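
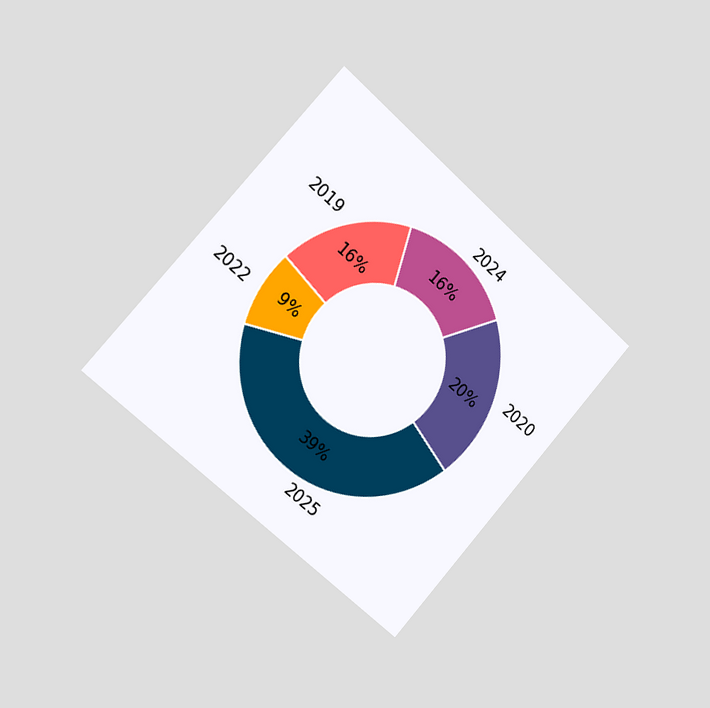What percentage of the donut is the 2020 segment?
20%

The chart is tilted about 42° clockwise and viewed slightly from the left. The 2020 segment takes up 20% of the ring.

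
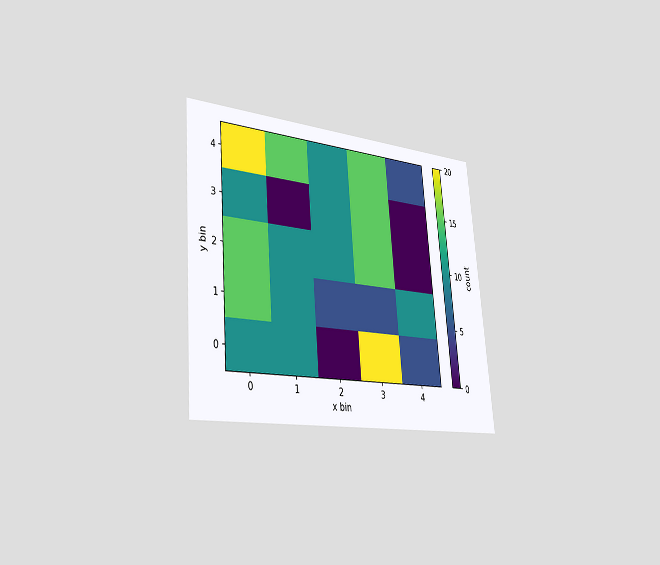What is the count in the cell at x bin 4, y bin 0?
5

The chart is tilted about 5° counter-clockwise and viewed slightly from the left. Matching the cell (4, 0) against the colorbar gives 5.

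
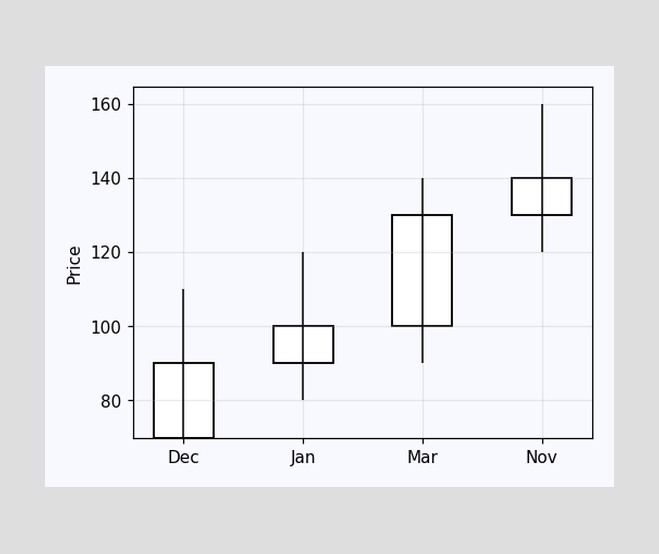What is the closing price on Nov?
The Nov candle closes at 140.

140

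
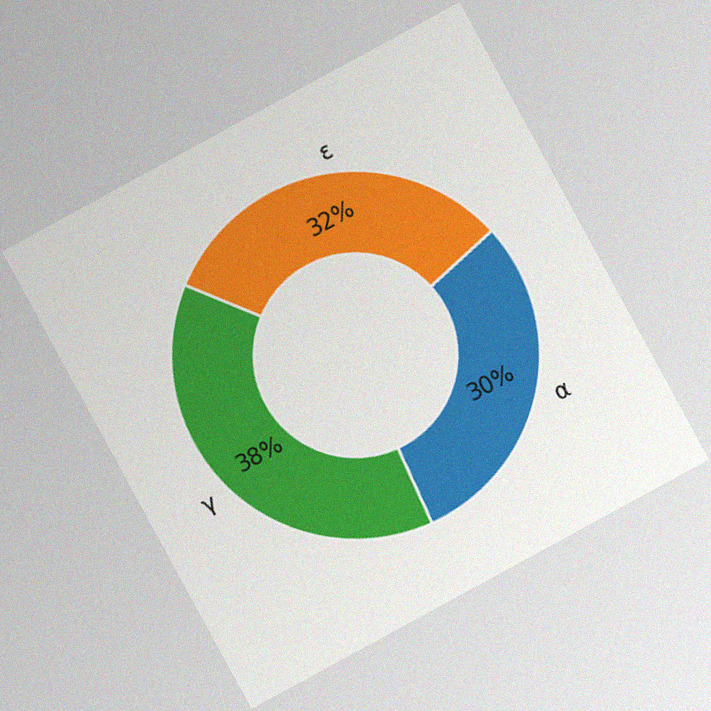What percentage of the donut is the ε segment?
32%

The chart is tilted about 29° counter-clockwise, with some photo noise. The ε segment takes up 32% of the ring.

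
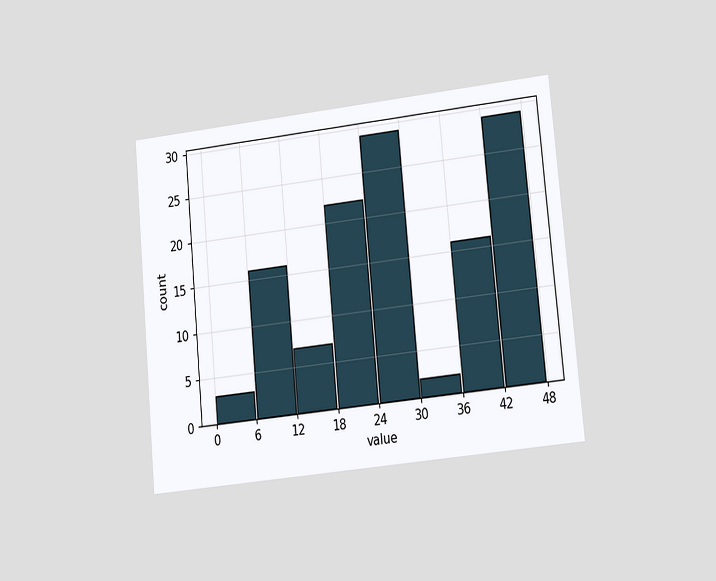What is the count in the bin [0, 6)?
The chart is tilted about 5° counter-clockwise and viewed at a slight angle. The [0, 6) bin has height 3.

3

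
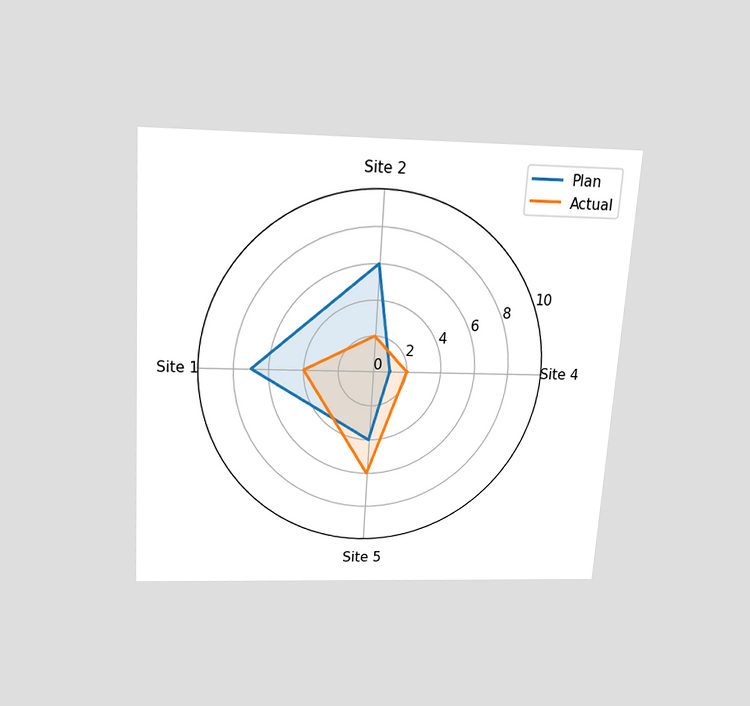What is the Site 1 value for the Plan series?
The chart is tilted about 4° clockwise and viewed slightly from above. On the Site 1 axis, Plan reaches 7.

7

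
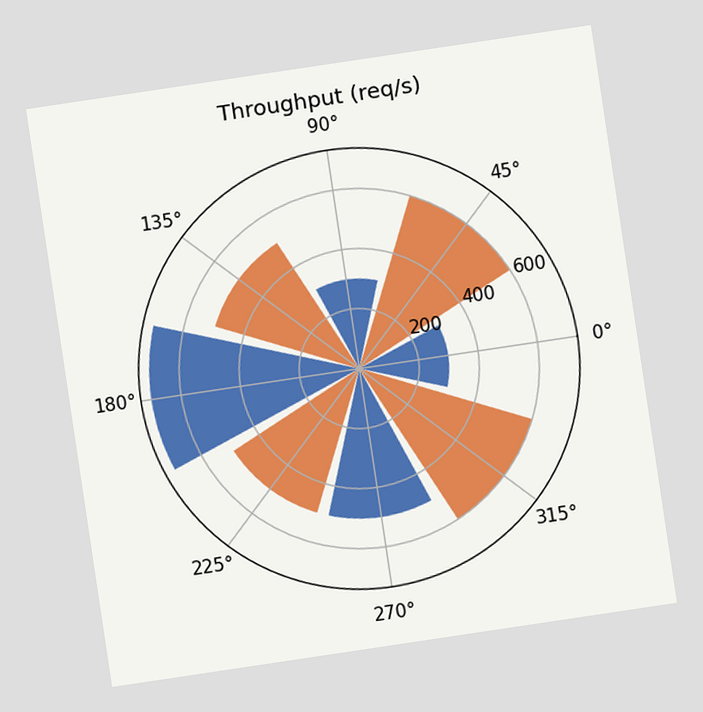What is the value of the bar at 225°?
500req/s

The chart is tilted about 8° counter-clockwise. The bar at 225° reaches 500req/s on the radial axis.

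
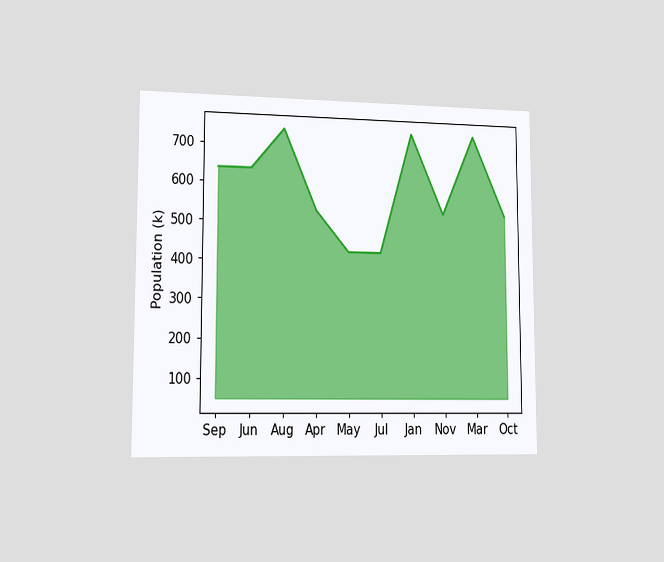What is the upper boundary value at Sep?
The chart is viewed slightly from the left. At Sep the upper boundary is at 636k.

636k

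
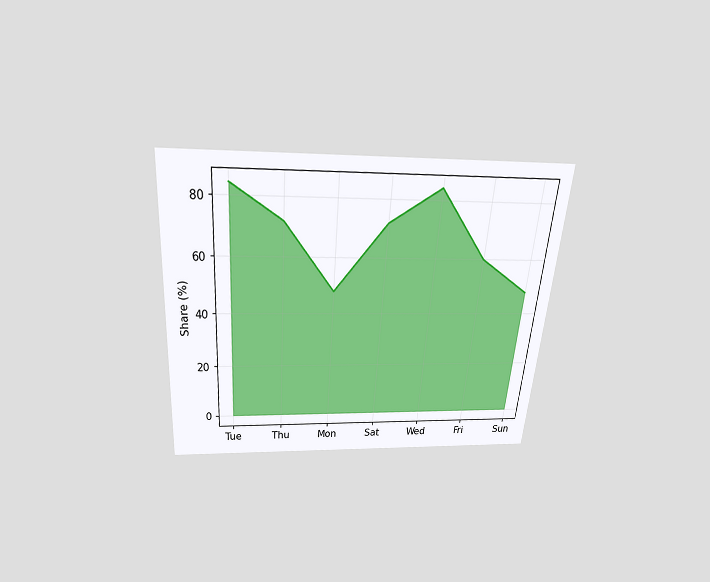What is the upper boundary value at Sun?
The chart is tilted about 4° clockwise and viewed slightly from above. At Sun the upper boundary is at 48%.

48%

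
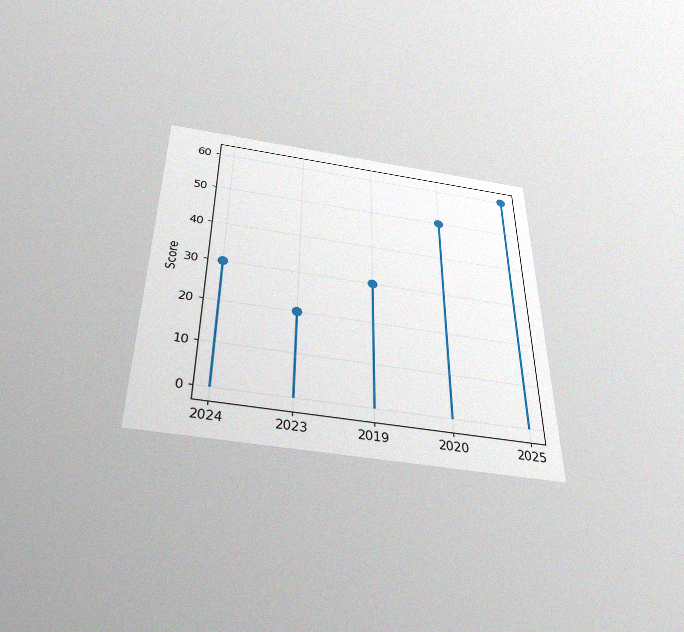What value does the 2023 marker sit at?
20

The chart is viewed slightly from below, with some photo noise. The 2023 marker sits at 20.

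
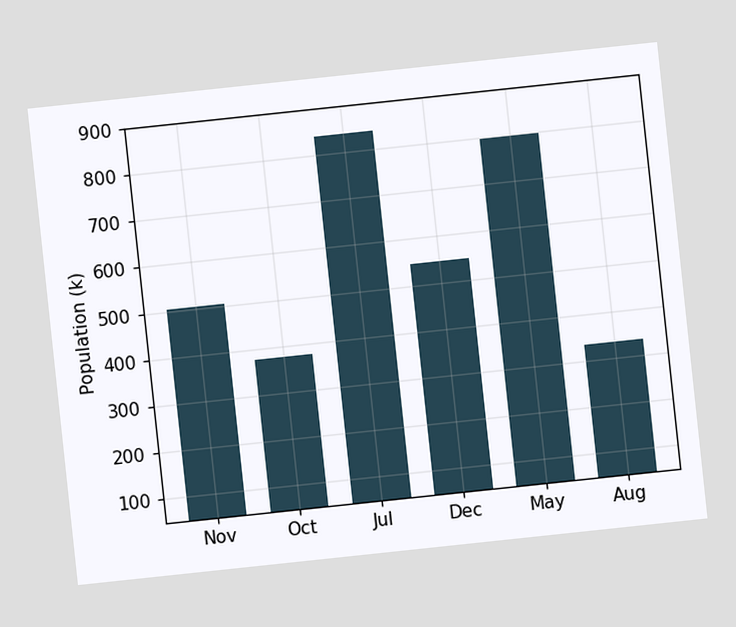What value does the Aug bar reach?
The chart is tilted about 6° counter-clockwise. Reading along the chart's y-axis, the Aug bar reaches 336k.

336k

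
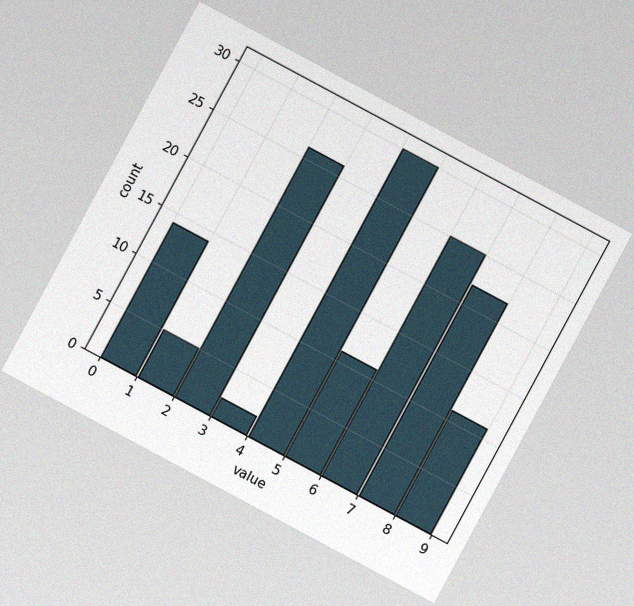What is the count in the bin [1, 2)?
The chart is tilted about 28° clockwise, with some photo noise. The [1, 2) bin has height 5.

5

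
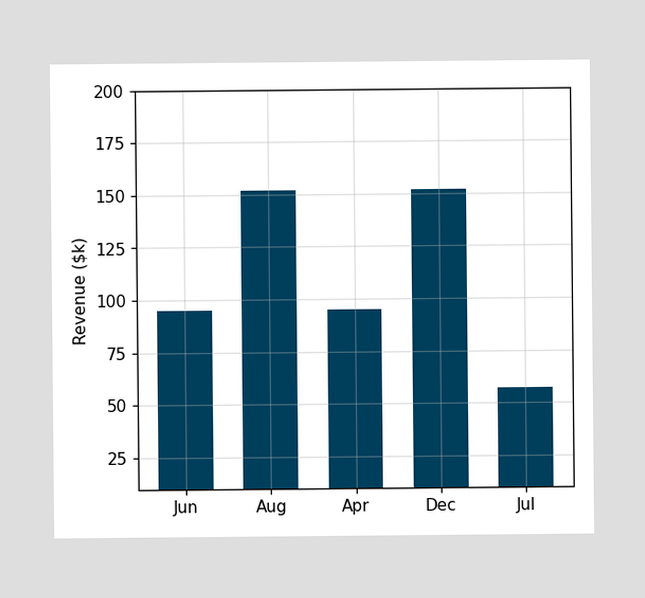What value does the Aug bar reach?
Reading along the chart's y-axis, the Aug bar reaches $152k.

$152k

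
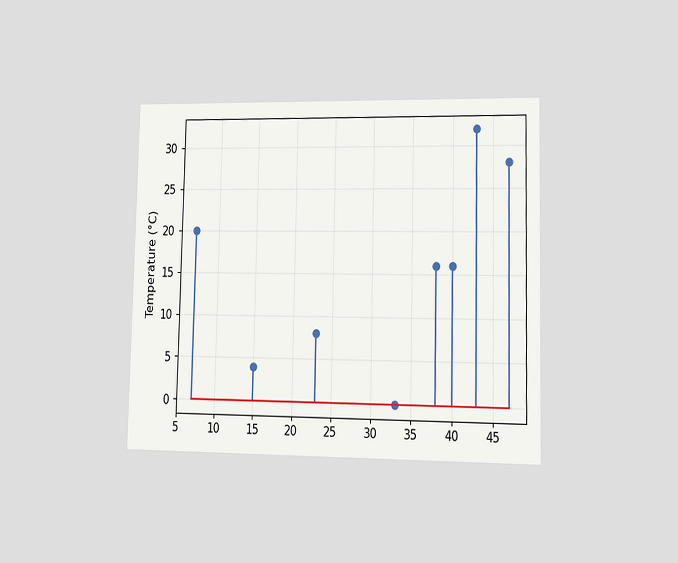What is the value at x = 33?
The chart is viewed at a slight angle. The stem at x=33 reaches 0°C.

0°C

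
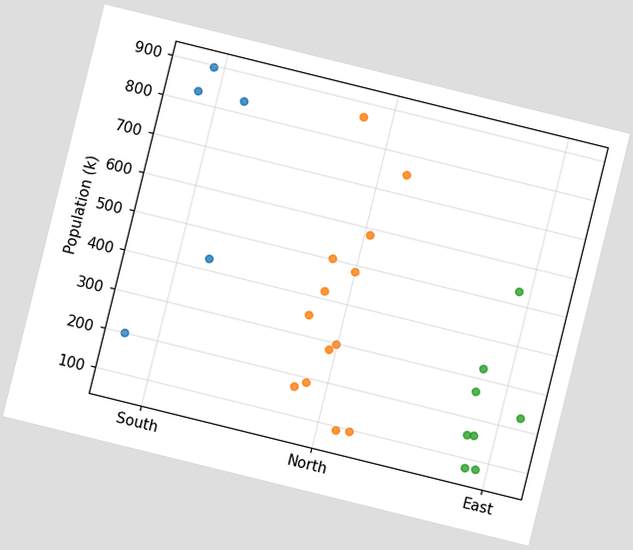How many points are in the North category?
The chart is tilted about 14° clockwise. Counting the markers in the North column gives 13.

13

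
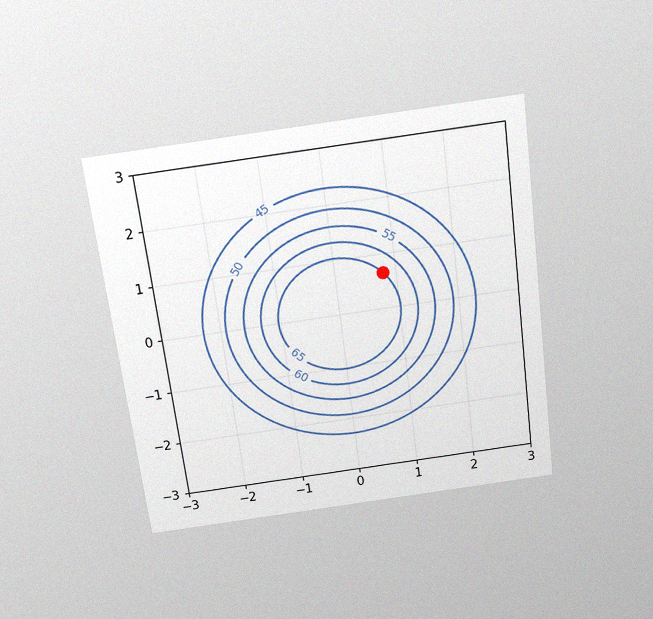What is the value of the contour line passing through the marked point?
The chart is tilted about 7° counter-clockwise and viewed slightly from above, with some photo noise. The marked point sits on the contour labelled 65.

65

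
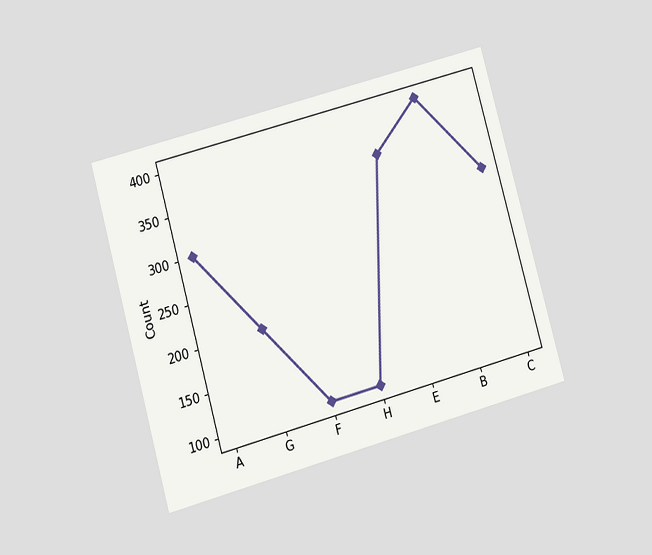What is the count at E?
The chart is tilted about 16° counter-clockwise and viewed at a slight angle. At E, the line is at 350.

350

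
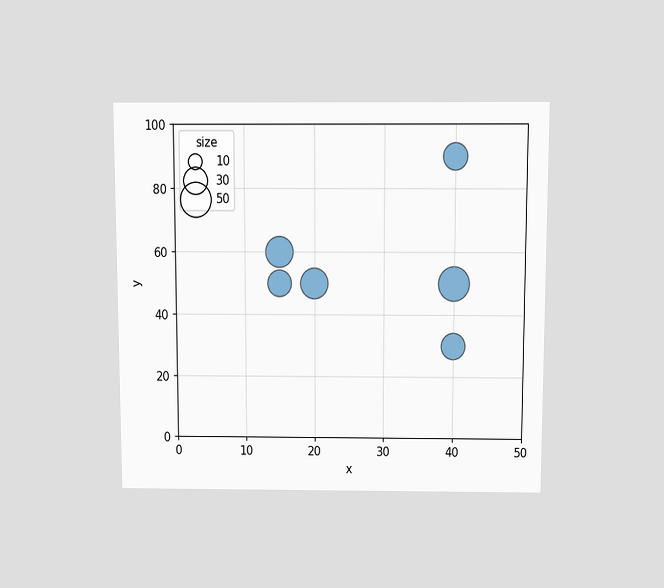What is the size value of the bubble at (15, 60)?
40

The chart is viewed slightly from above. Matching the bubble at (15, 60) against the size legend gives 40.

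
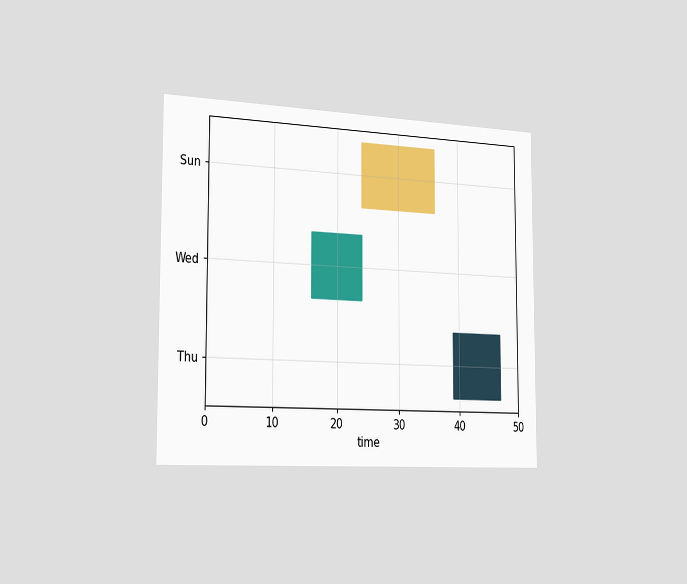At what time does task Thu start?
The chart is viewed slightly from the left. The Thu bar begins at t=39.

39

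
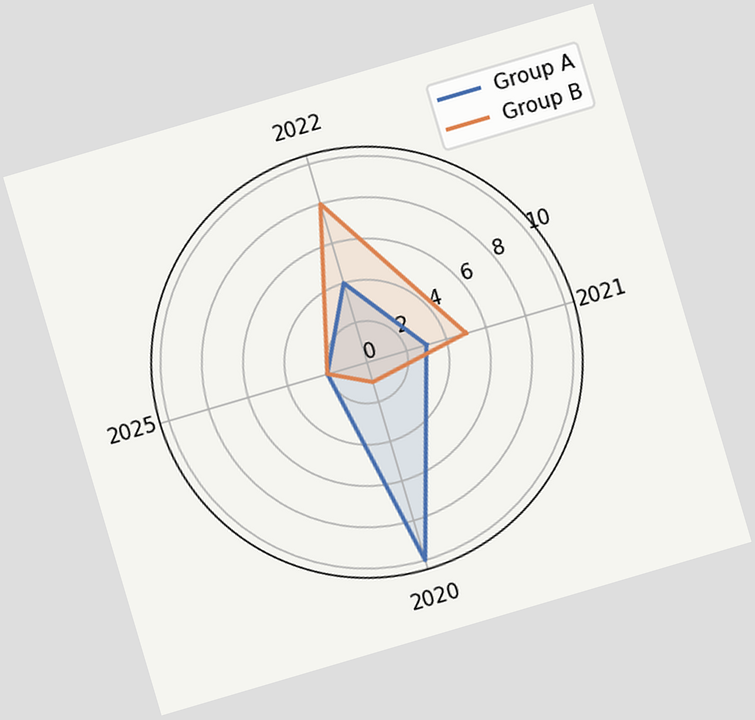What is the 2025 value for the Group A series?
2

The chart is tilted about 16° counter-clockwise. On the 2025 axis, Group A reaches 2.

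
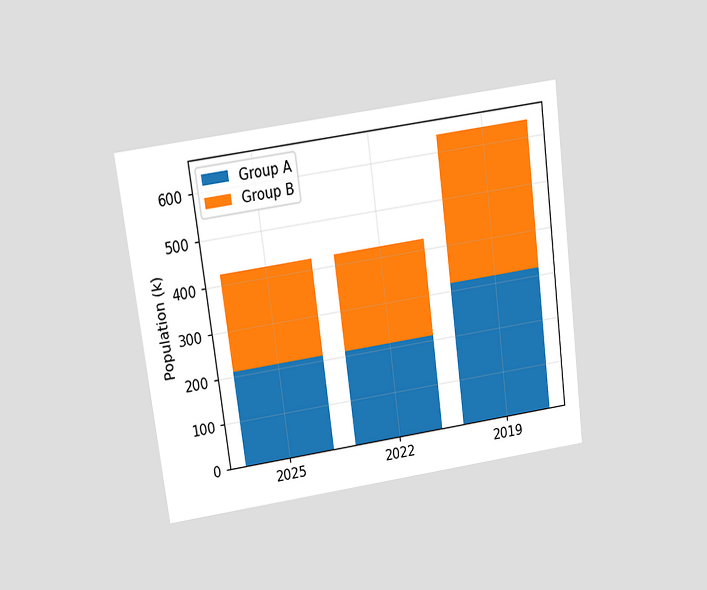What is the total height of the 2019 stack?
636k

The chart is tilted about 8° counter-clockwise and viewed slightly from above. The 2019 stack's top reaches 636k on the y-axis.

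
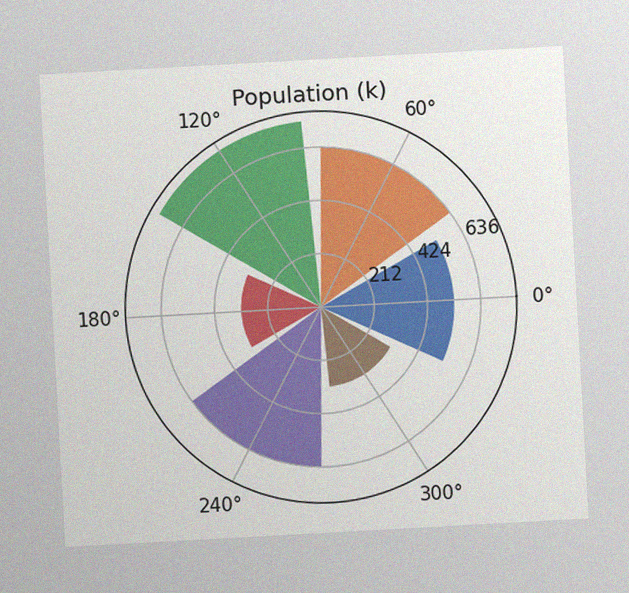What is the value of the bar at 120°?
742k

The chart is tilted about 3° counter-clockwise, with some photo noise. The bar at 120° reaches 742k on the radial axis.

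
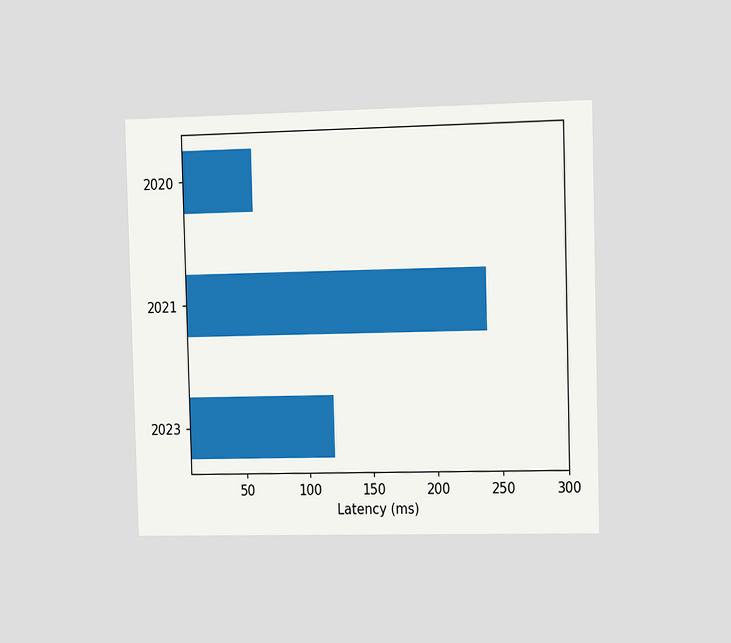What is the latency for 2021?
240ms

The chart is viewed slightly from the right. Reading along the chart's x-axis, the 2021 bar reaches 240ms.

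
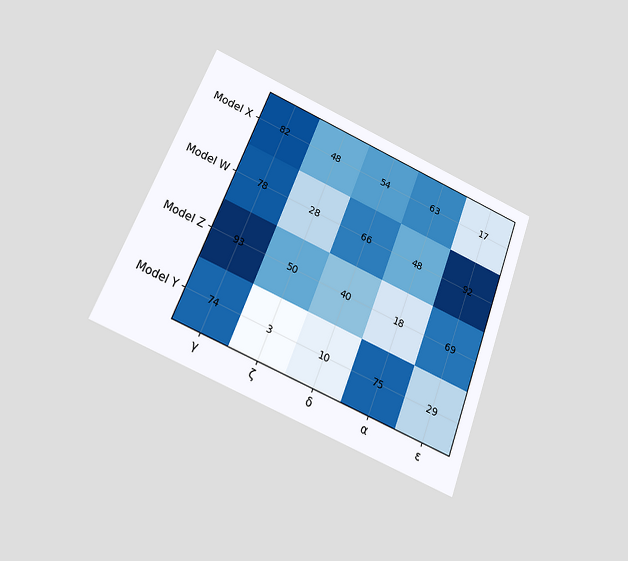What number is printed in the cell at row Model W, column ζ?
The chart is tilted about 22° clockwise and viewed slightly from below. The (Model W, ζ) cell reads 28.

28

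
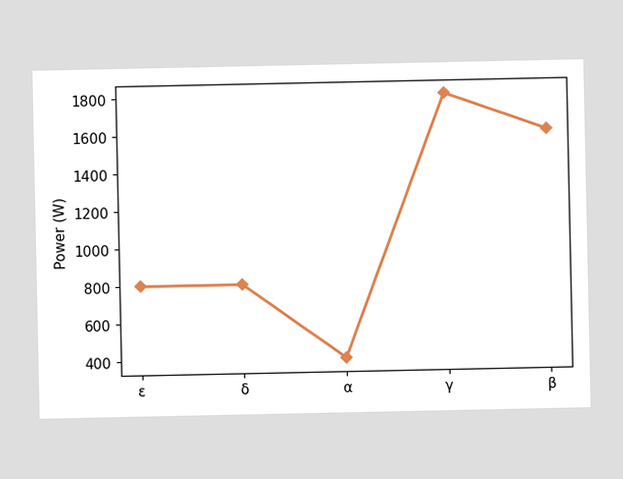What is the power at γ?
At γ, the line is at 1800W.

1800W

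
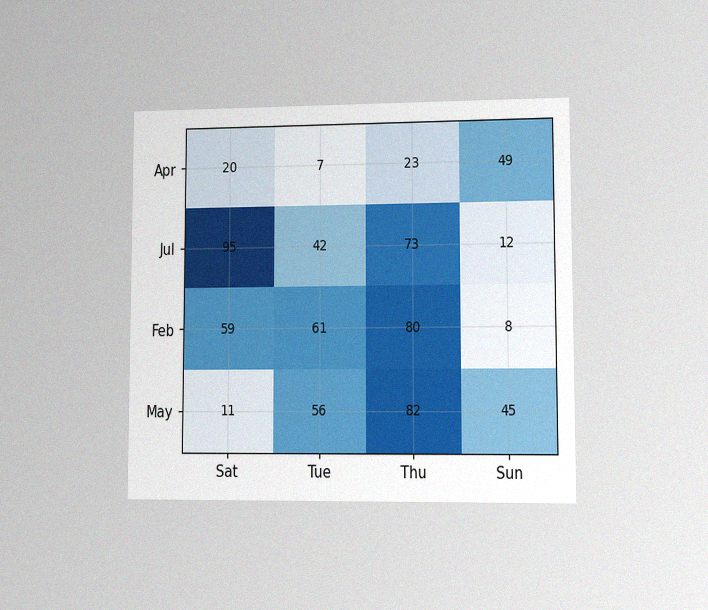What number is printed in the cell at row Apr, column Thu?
The chart is viewed at a slight angle, with some photo noise. The (Apr, Thu) cell reads 23.

23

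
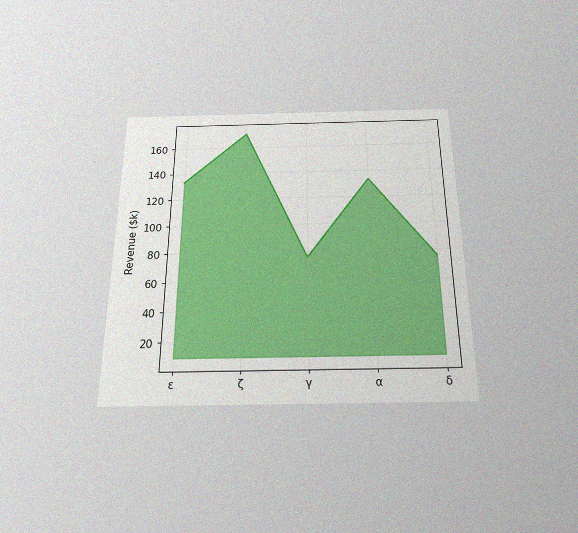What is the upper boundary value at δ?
The chart is viewed slightly from below, with some photo noise. At δ the upper boundary is at $76k.

$76k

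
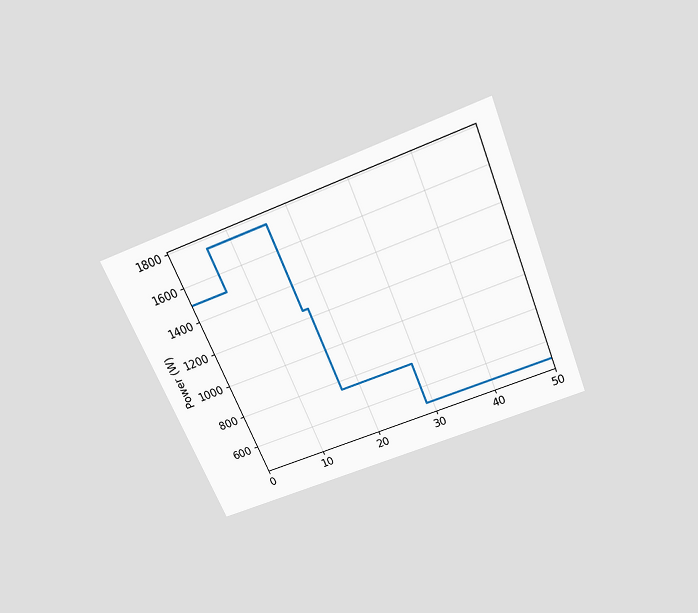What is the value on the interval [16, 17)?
1250W

The chart is tilted about 22° counter-clockwise and viewed slightly from above. On [16, 17) the step sits at 1250W.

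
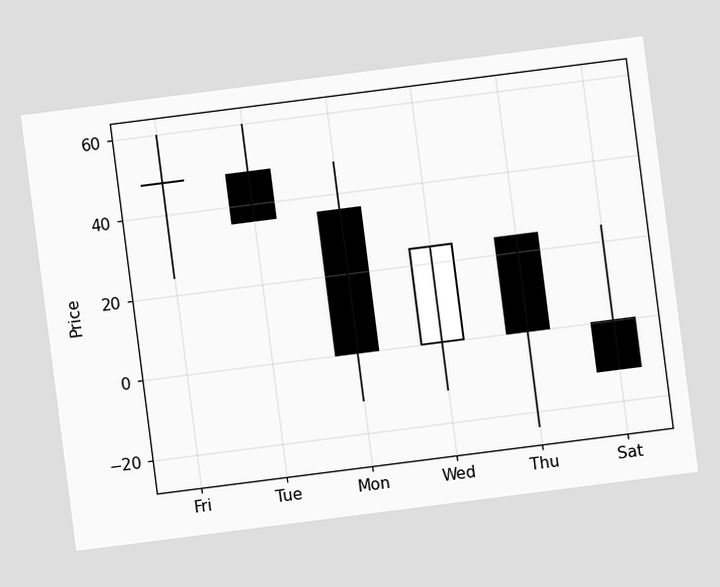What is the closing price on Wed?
24

The chart is tilted about 7° counter-clockwise. The Wed candle closes at 24.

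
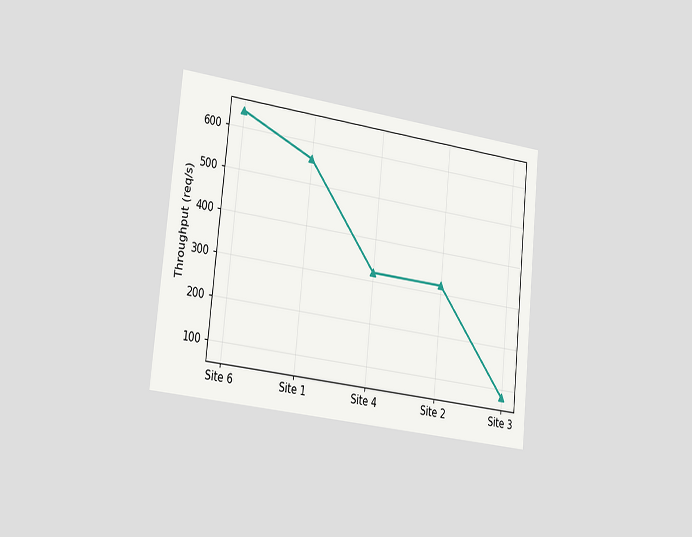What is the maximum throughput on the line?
640req/s

The chart is tilted about 6° clockwise and viewed slightly from the left. The highest point is at Site 6, and reading across to the y-axis gives 640req/s.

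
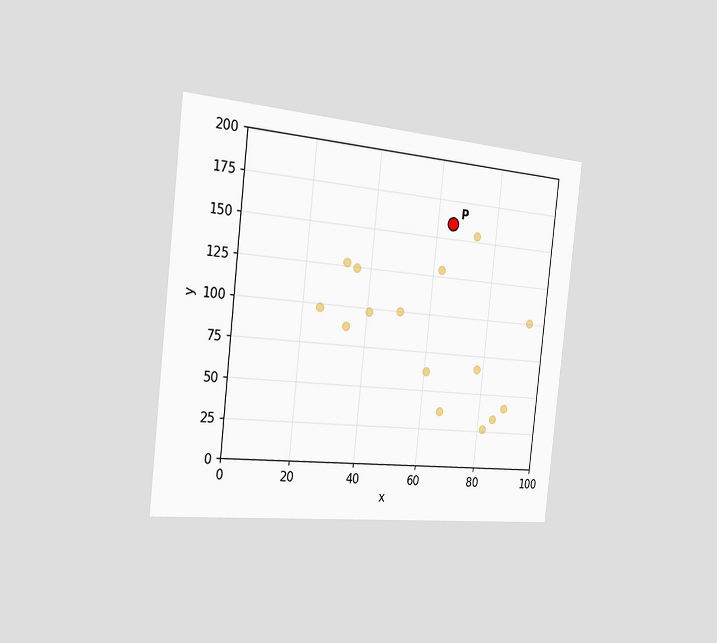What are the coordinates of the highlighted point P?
The chart is tilted about 6° clockwise and viewed slightly from the left. Following the gridlines from P to each axis, P sits at (65, 160).

(65, 160)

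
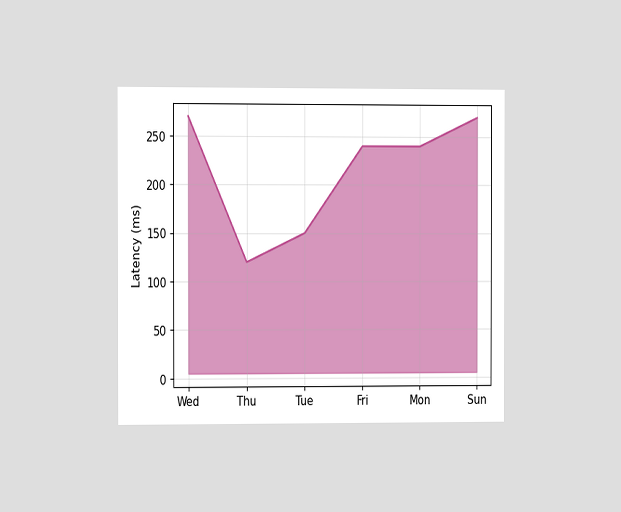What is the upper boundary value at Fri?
The chart is viewed at a slight angle. At Fri the upper boundary is at 240ms.

240ms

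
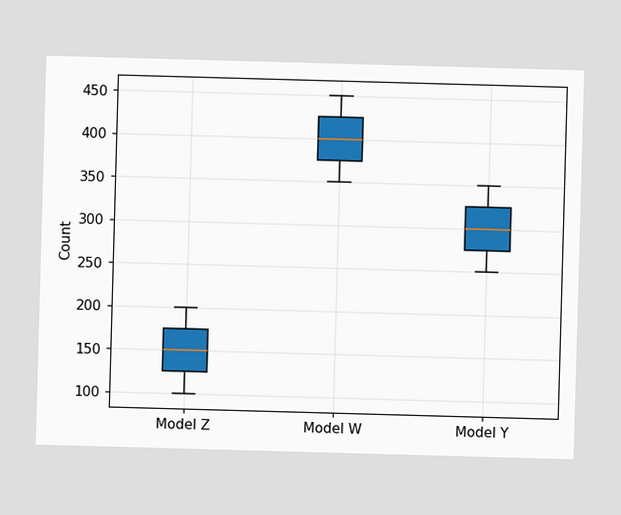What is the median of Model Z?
The median line in the Model Z box sits at 150.

150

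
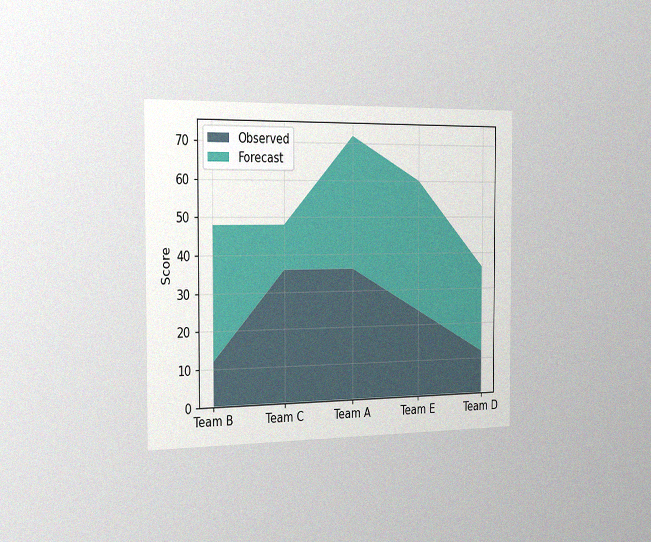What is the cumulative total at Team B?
48

The chart is viewed slightly from the left, with some photo noise. The stacked total at Team B reaches 48.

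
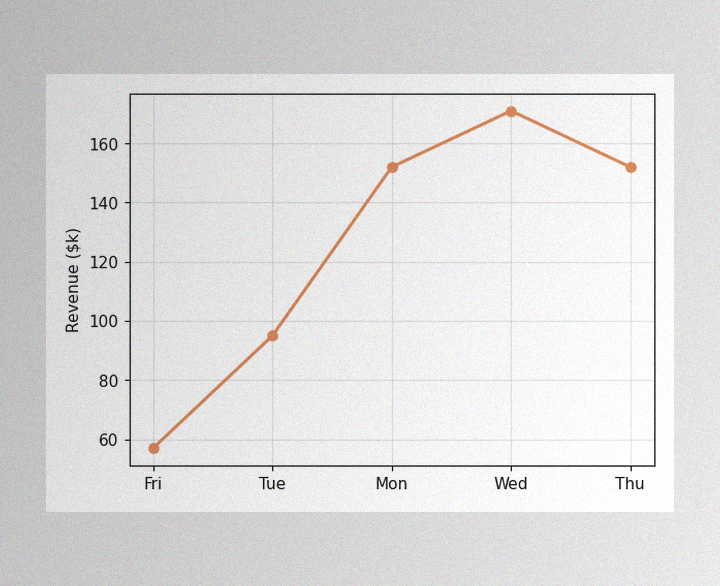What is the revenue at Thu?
The image has some photo noise and uneven lighting. At Thu, the line is at $152k.

$152k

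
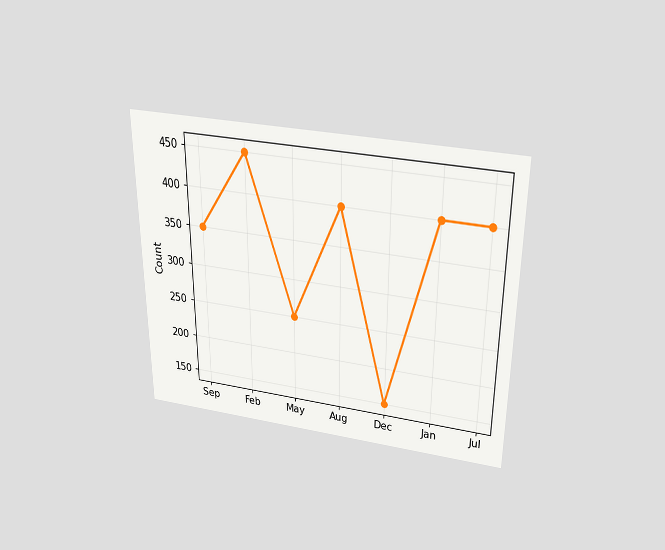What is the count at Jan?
The chart is viewed slightly from above. At Jan, the line is at 400.

400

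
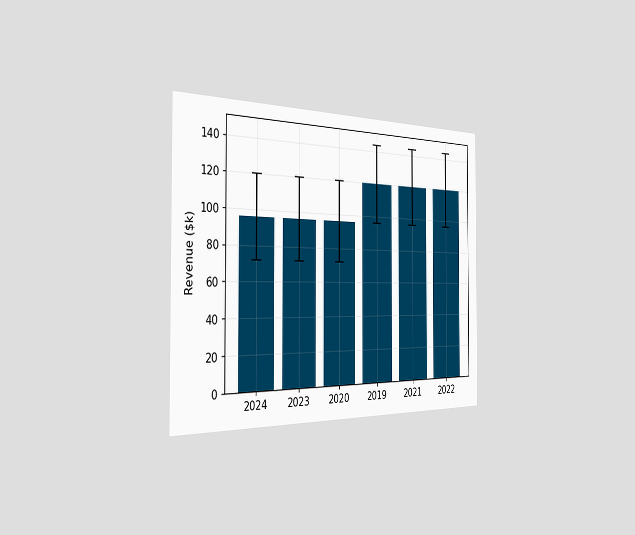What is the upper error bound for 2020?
The chart is viewed slightly from the left. The 2020 bar's upper whisker reaches $120k.

$120k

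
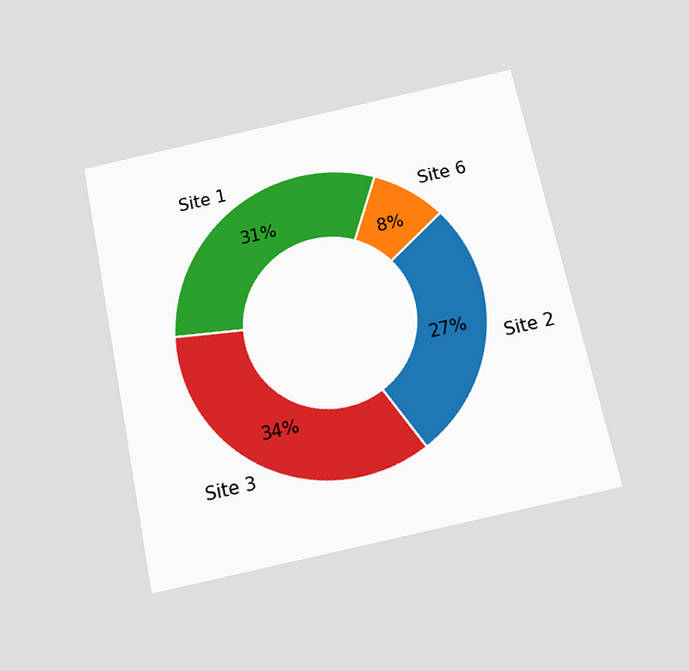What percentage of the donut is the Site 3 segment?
34%

The chart is tilted about 12° counter-clockwise and viewed slightly from below. The Site 3 segment takes up 34% of the ring.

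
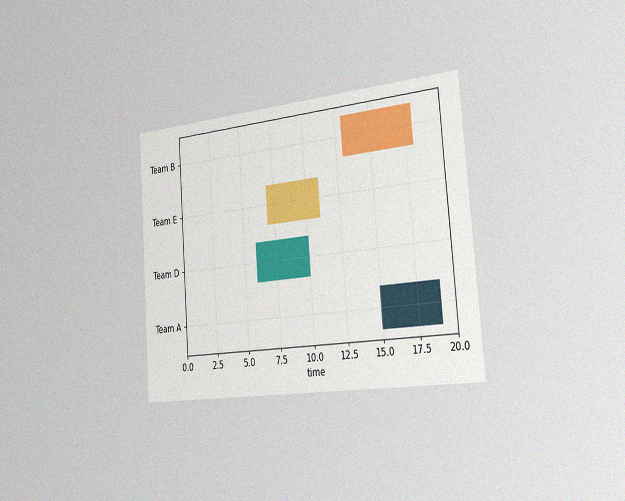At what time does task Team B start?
The chart is tilted about 4° counter-clockwise and viewed slightly from the right, with some photo noise. The Team B bar begins at t=13.

13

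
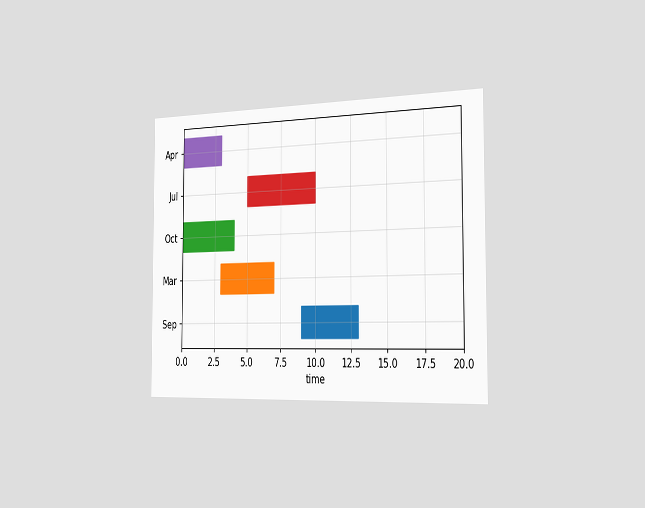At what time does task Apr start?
0

The chart is viewed slightly from the right. The Apr bar begins at t=0.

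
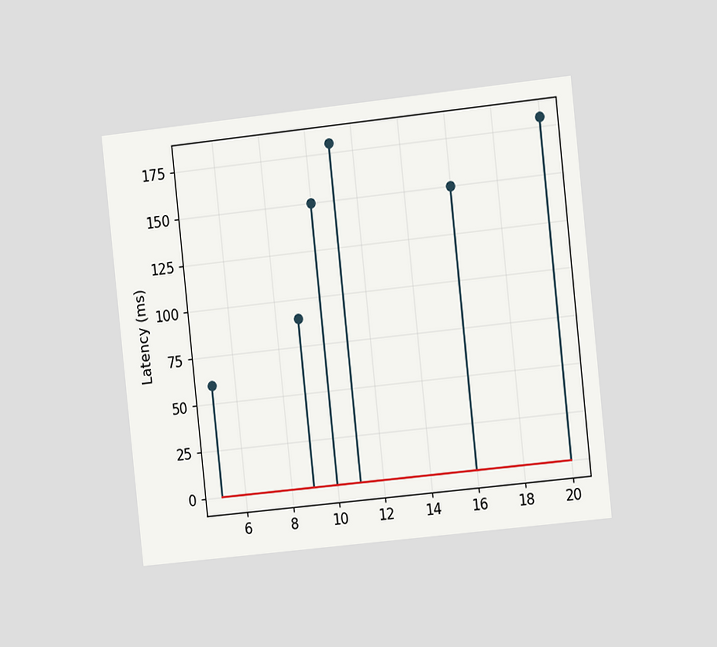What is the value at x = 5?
60ms

The chart is tilted about 6° counter-clockwise and viewed slightly from the right. The stem at x=5 reaches 60ms.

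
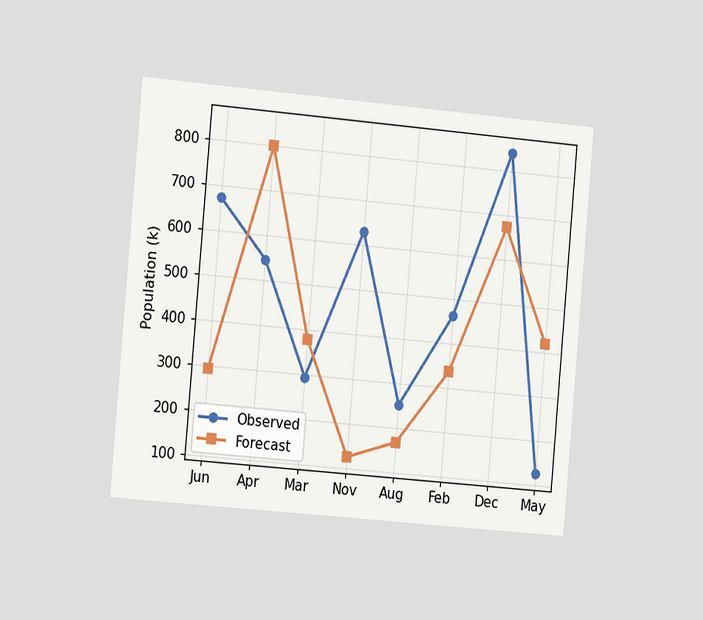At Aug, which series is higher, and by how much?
The chart is tilted about 5° clockwise and viewed slightly from the left. At Aug, Observed sits above the other line by 84k.

Observed, by 84k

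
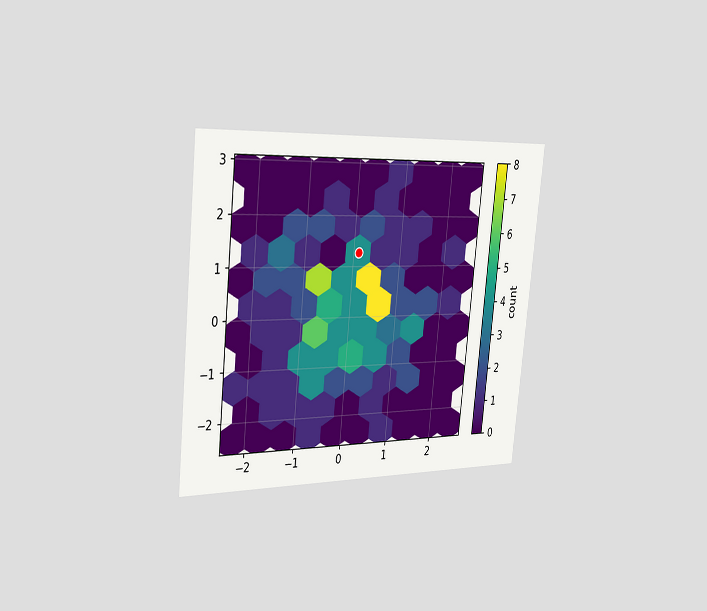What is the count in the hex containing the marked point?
4

The chart is tilted about 6° clockwise and viewed slightly from the left. The marked hex reads 4 on the colorbar.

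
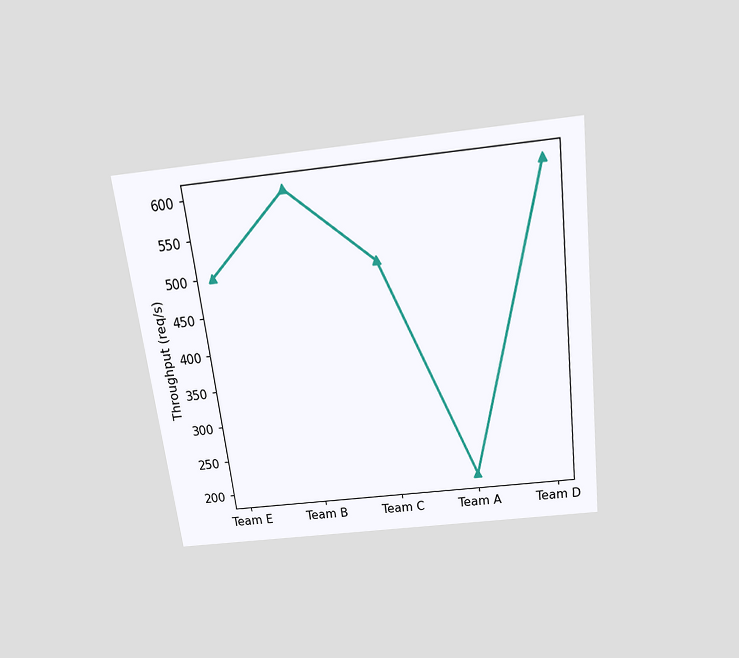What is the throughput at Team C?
500req/s

The chart is tilted about 7° counter-clockwise and viewed slightly from above. At Team C, the line is at 500req/s.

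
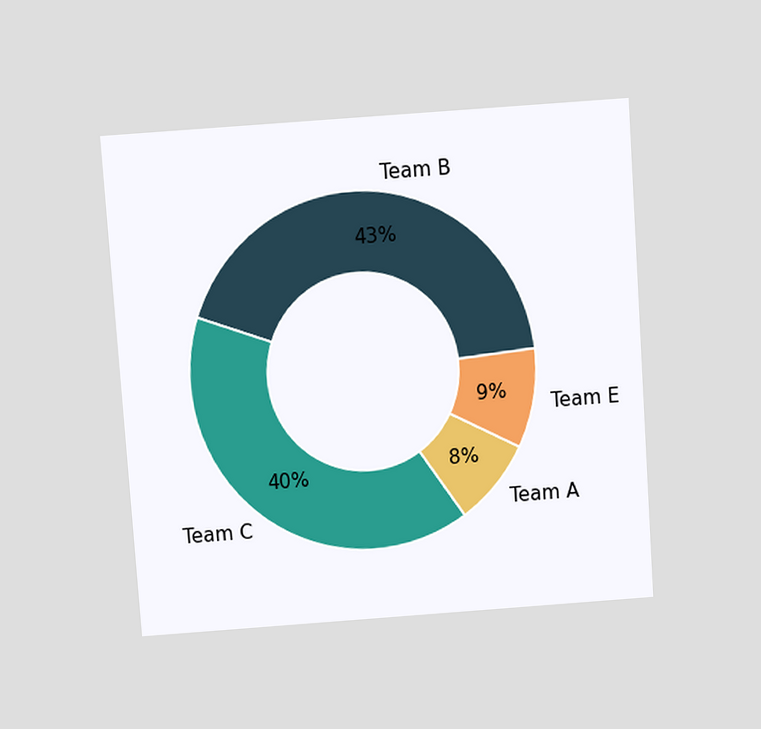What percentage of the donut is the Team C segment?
The chart is tilted about 4° counter-clockwise and viewed slightly from above. The Team C segment takes up 40% of the ring.

40%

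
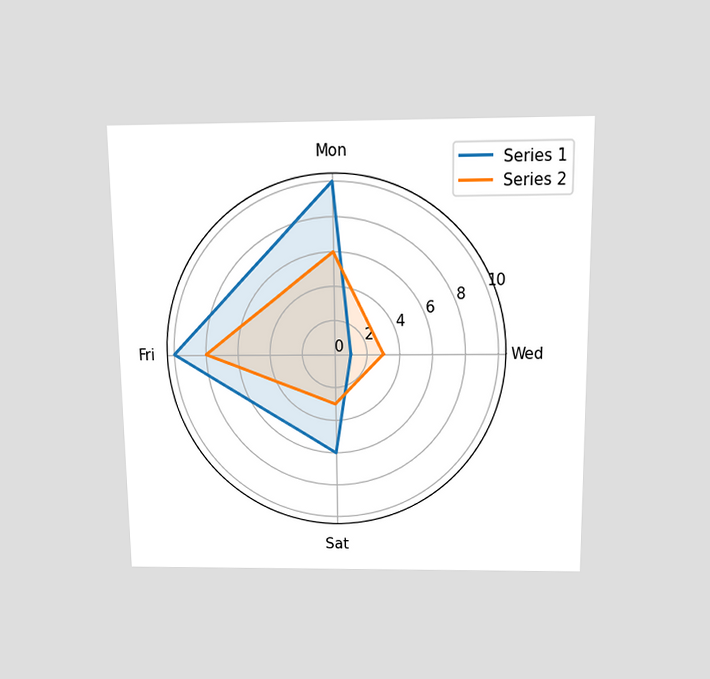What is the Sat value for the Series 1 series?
6

The chart is viewed slightly from above. On the Sat axis, Series 1 reaches 6.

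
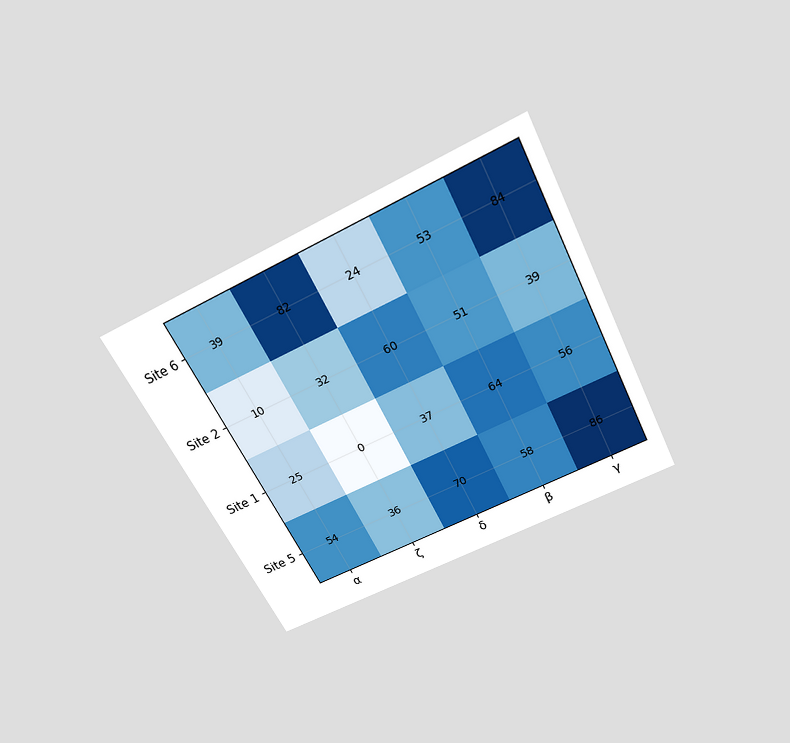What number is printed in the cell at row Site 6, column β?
The chart is tilted about 27° counter-clockwise and viewed slightly from above. The (Site 6, β) cell reads 53.

53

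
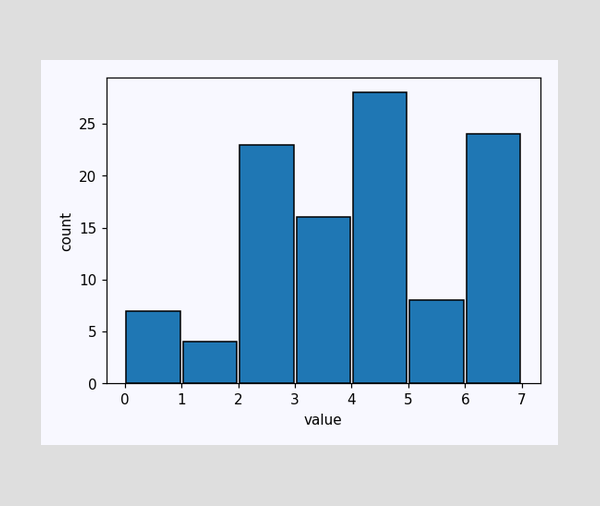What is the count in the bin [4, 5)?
The [4, 5) bin has height 28.

28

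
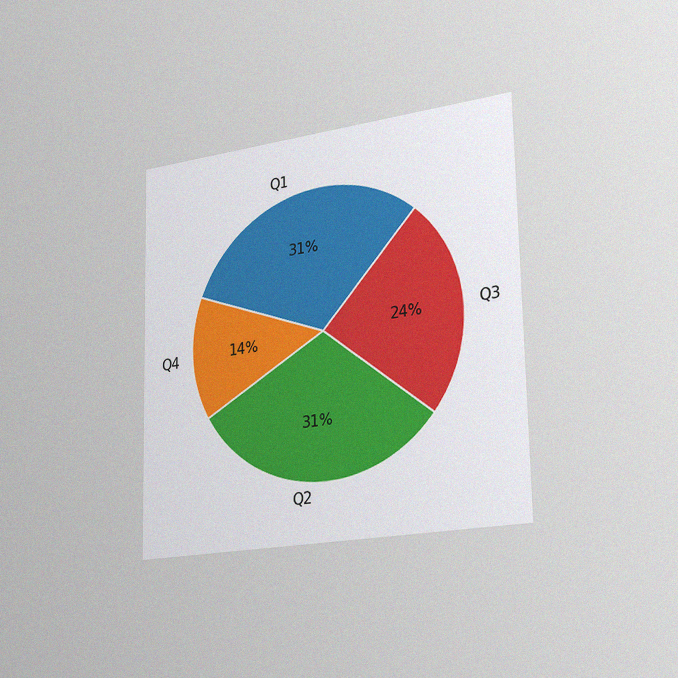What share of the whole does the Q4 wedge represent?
14%

The chart is viewed slightly from the right, with some photo noise. The Q4 slice takes up 14% of the pie.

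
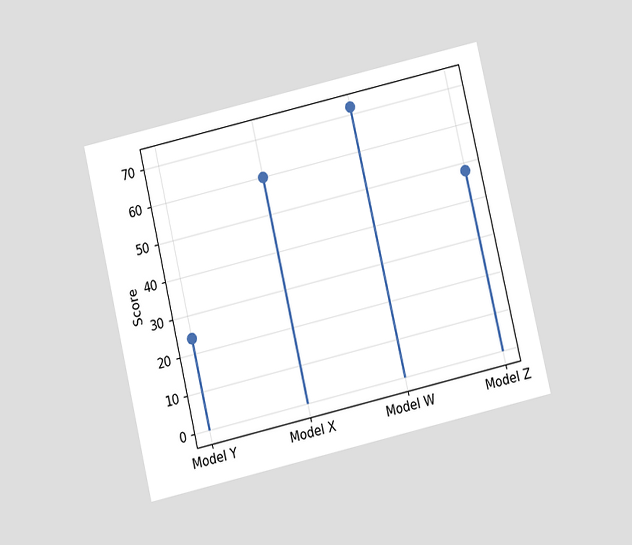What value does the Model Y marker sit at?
The chart is tilted about 13° counter-clockwise and viewed at a slight angle. The Model Y marker sits at 24.

24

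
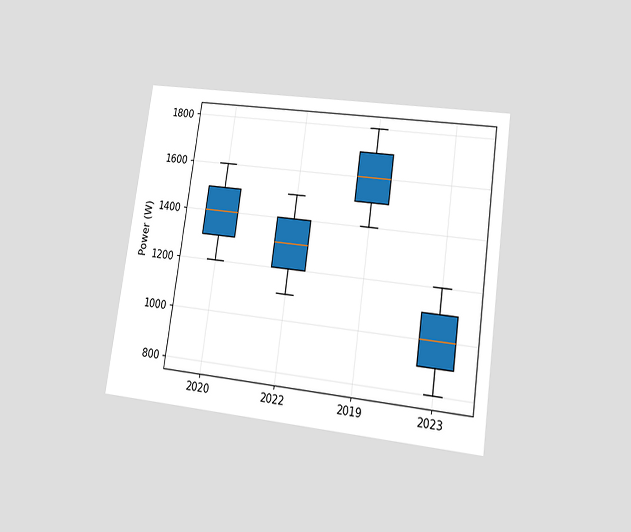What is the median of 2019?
1600W

The chart is tilted about 8° clockwise and viewed at a slight angle. The median line in the 2019 box sits at 1600W.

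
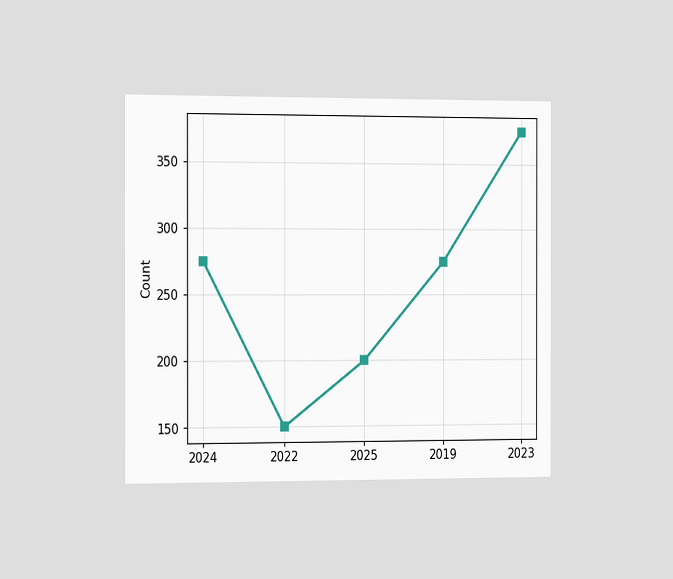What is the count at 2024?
The chart is viewed slightly from the left. At 2024, the line is at 275.

275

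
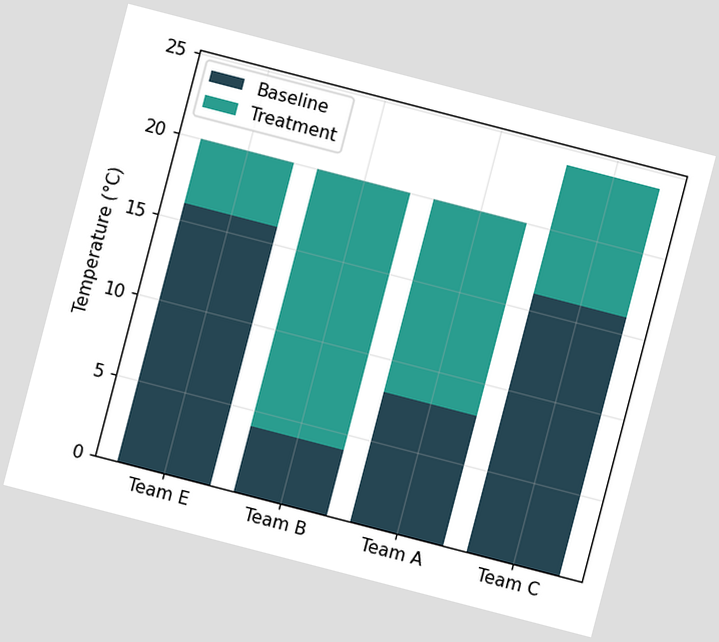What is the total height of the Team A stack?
The chart is tilted about 15° clockwise. The Team A stack's top reaches 20°C on the y-axis.

20°C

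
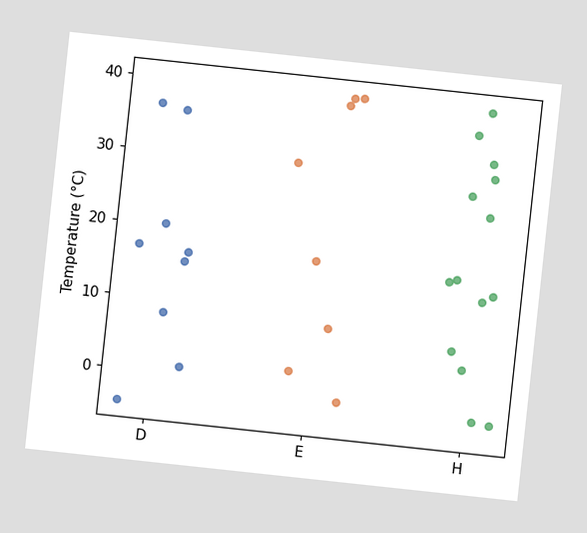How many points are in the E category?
The chart is tilted about 6° clockwise. Counting the markers in the E column gives 8.

8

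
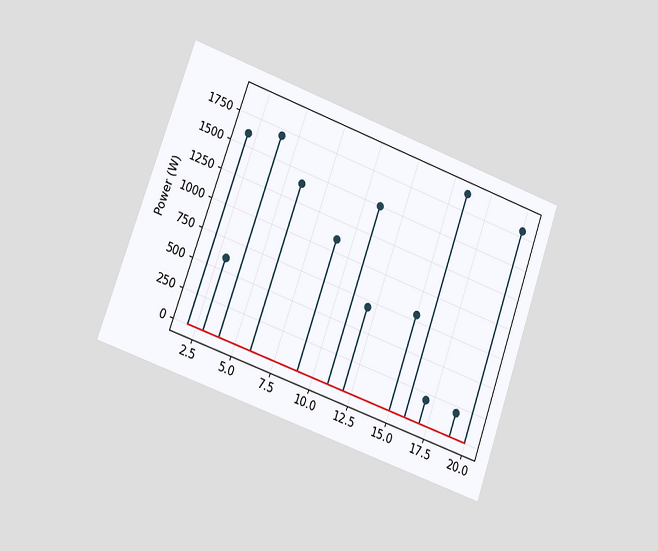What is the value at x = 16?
The chart is tilted about 20° clockwise and viewed at a slight angle. The stem at x=16 reaches 1900W.

1900W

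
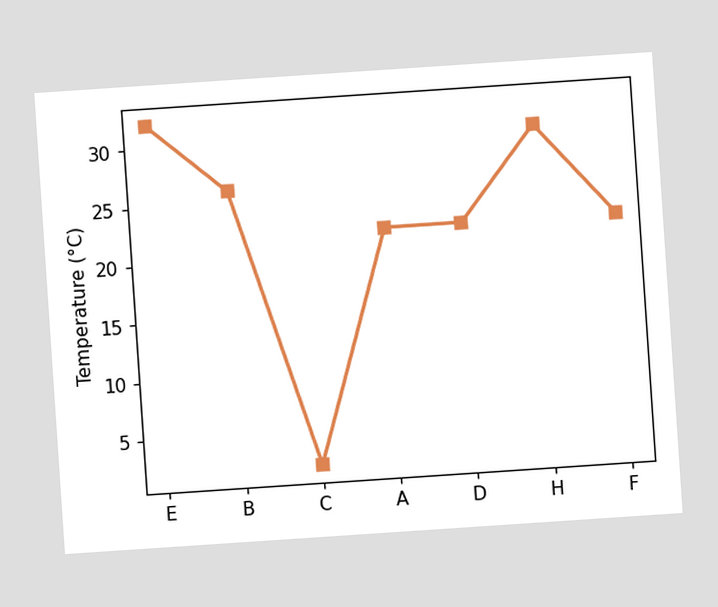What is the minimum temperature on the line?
The chart is tilted about 4° counter-clockwise. The lowest point is at C, and reading across to the y-axis gives 2°C.

2°C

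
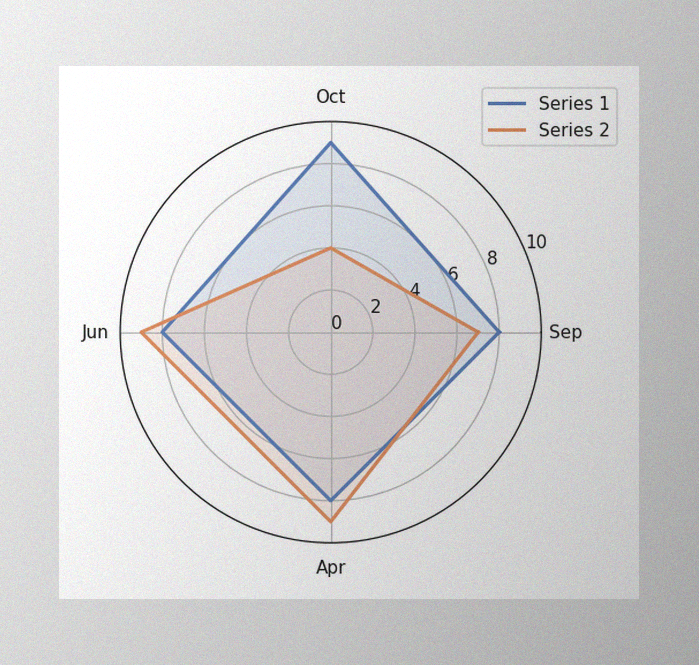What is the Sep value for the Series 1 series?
The image has some photo noise and uneven lighting. On the Sep axis, Series 1 reaches 8.

8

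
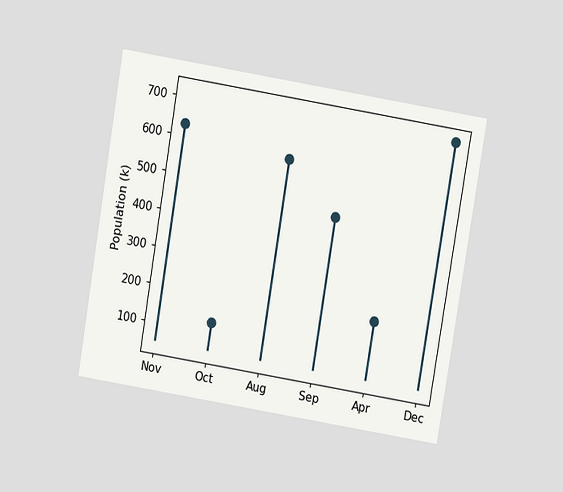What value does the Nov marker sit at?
630k

The chart is tilted about 9° clockwise and viewed slightly from above. The Nov marker sits at 630k.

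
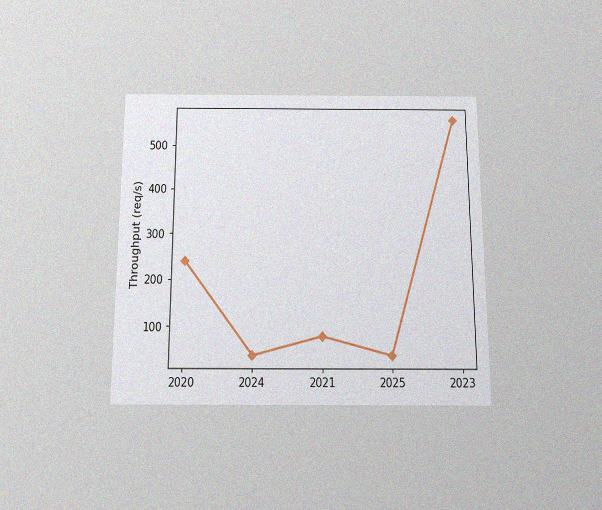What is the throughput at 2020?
240req/s

The chart is viewed slightly from below, with some photo noise. At 2020, the line is at 240req/s.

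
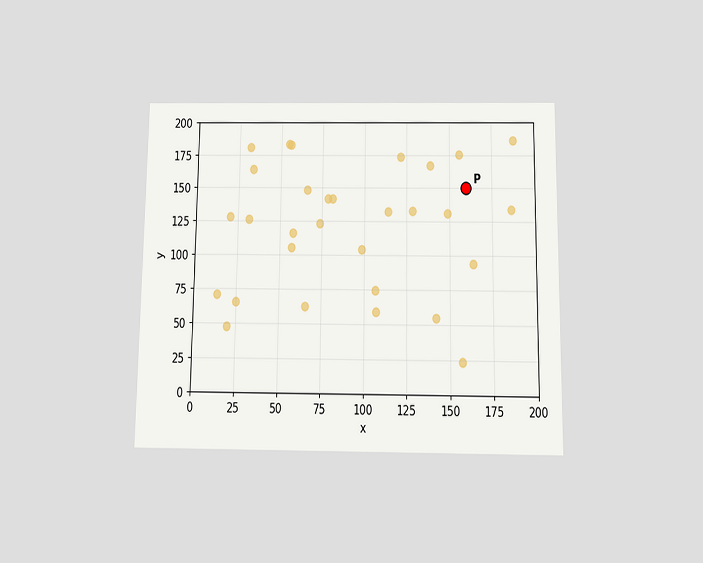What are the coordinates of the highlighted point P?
(160, 150)

The chart is viewed slightly from below. Following the gridlines from P to each axis, P sits at (160, 150).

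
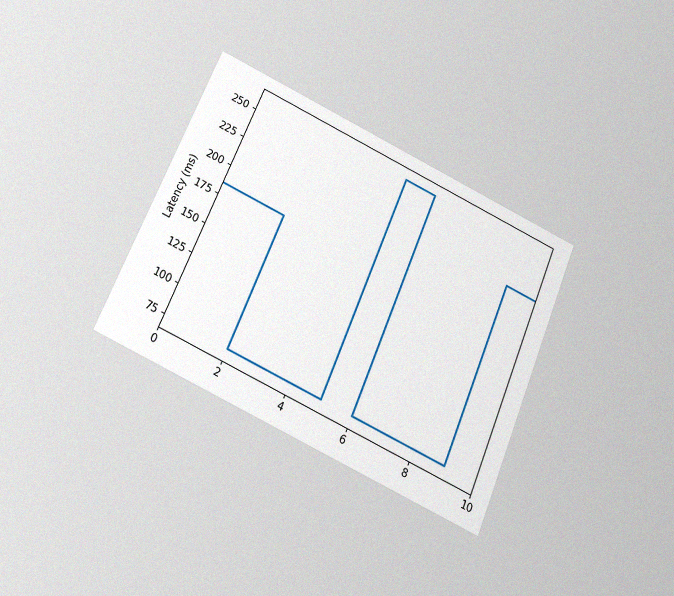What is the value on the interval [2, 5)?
The chart is tilted about 23° clockwise and viewed slightly from below, with some photo noise. On [2, 5) the step sits at 74ms.

74ms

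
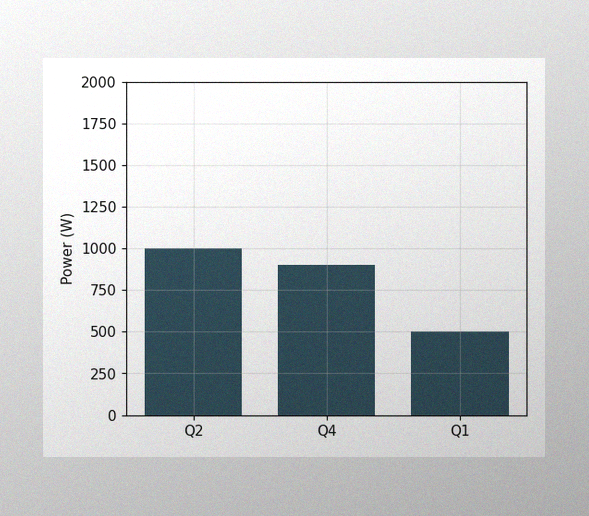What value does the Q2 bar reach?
1000W

The image has some photo noise and uneven lighting. Reading along the chart's y-axis, the Q2 bar reaches 1000W.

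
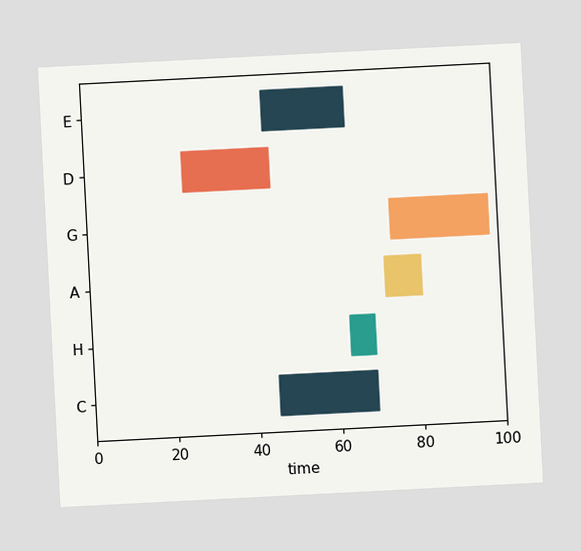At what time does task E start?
44

The chart is tilted about 3° counter-clockwise. The E bar begins at t=44.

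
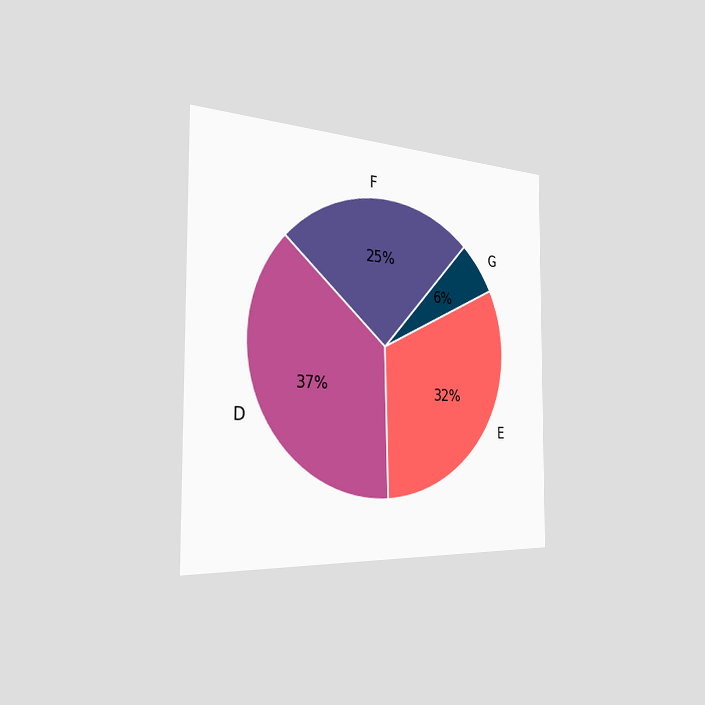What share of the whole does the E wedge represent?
32%

The chart is viewed slightly from the left. The E slice takes up 32% of the pie.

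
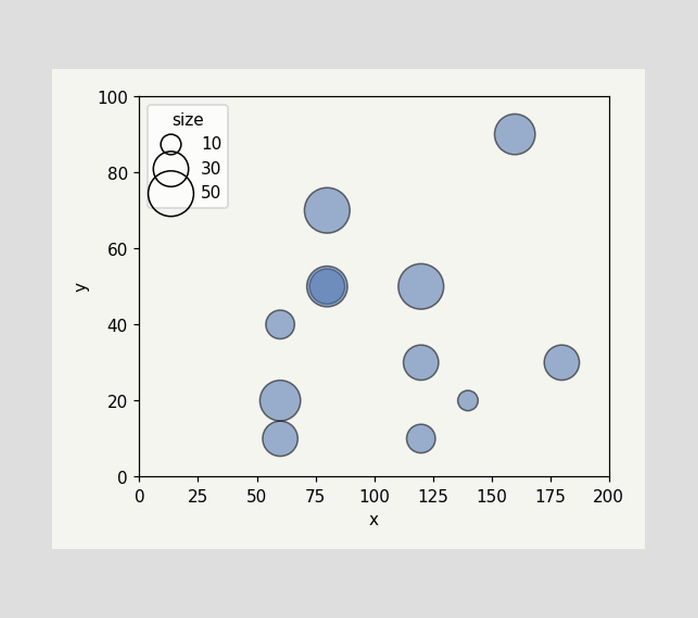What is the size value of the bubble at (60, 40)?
Matching the bubble at (60, 40) against the size legend gives 20.

20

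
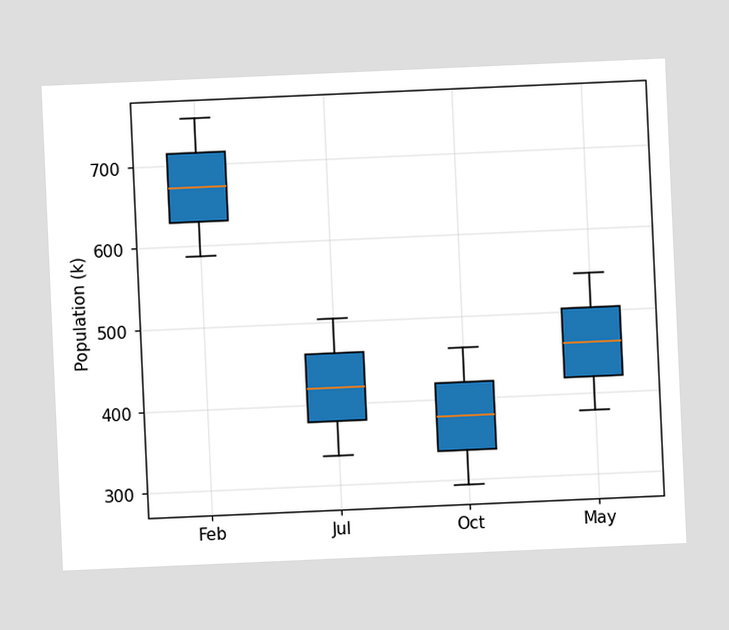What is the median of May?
462k

The chart is tilted about 3° counter-clockwise. The median line in the May box sits at 462k.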